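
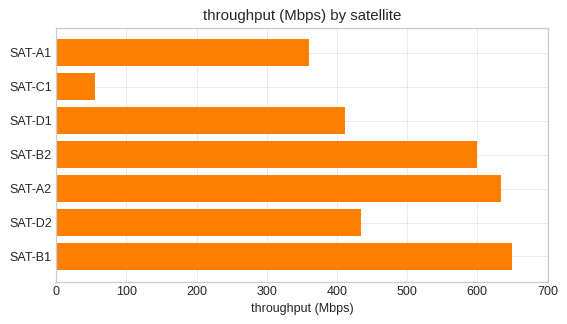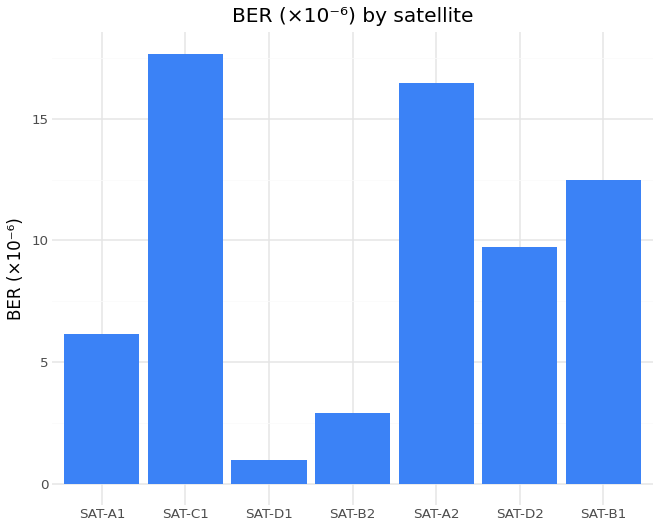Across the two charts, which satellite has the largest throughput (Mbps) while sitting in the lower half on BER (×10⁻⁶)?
Chart 2 median BER (×10⁻⁶) ≈ 10; below-median satellites: SAT-A1, SAT-D1, SAT-B2. Among those, SAT-B2 has the highest throughput (Mbps) (≈ 600).

SAT-B2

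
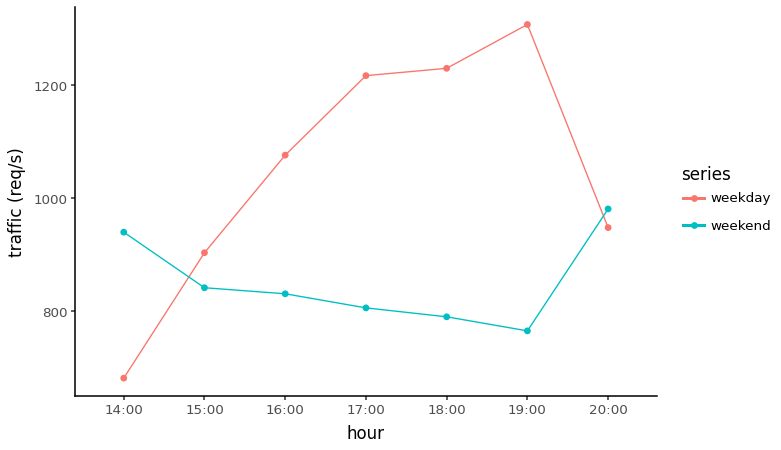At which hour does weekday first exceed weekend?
15:00

14:00: weekday ≈ 700 vs weekend ≈ 900 (not yet); 15:00: weekday ≈ 900 vs weekend ≈ 800 (first crossover).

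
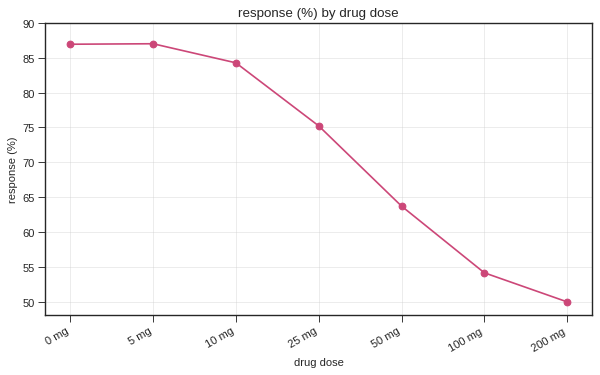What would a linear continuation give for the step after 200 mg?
≈ 42.5

Last three: 65, 55, 50 → slope ≈ -7.5/step → next ≈ 42.5.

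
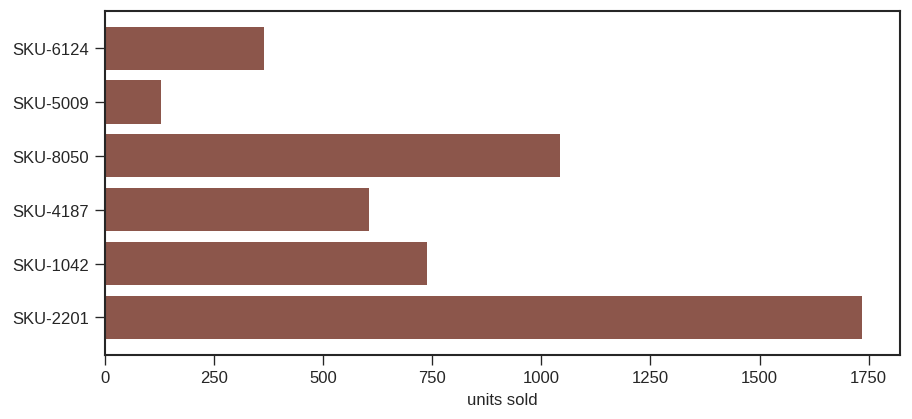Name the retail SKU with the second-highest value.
SKU-8050

Top 3: SKU-2201 ≈ 1800, SKU-8050 ≈ 1000, SKU-1042 ≈ 800.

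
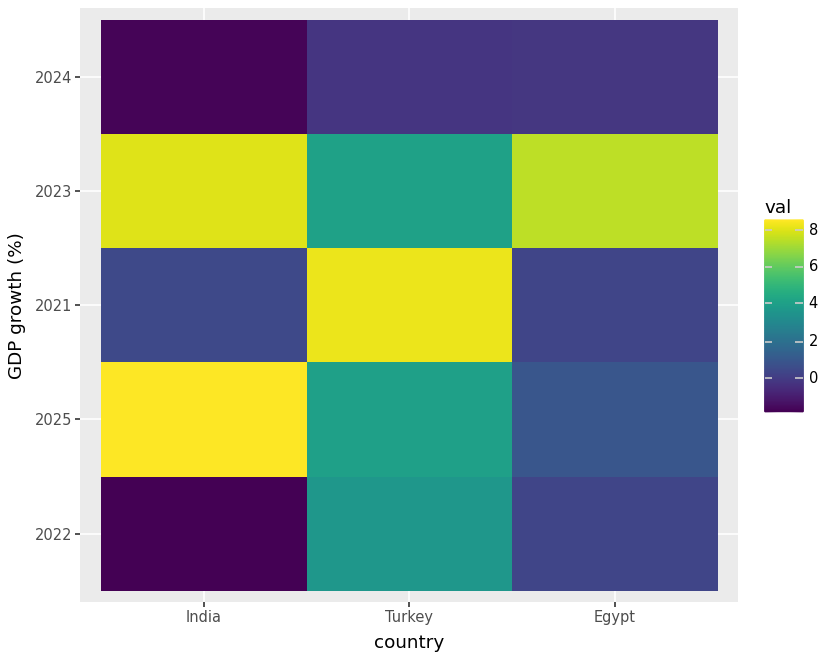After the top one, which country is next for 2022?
Egypt

Top 3 for 2022: Turkey ≈ 4, Egypt ≈ 0, India ≈ -2.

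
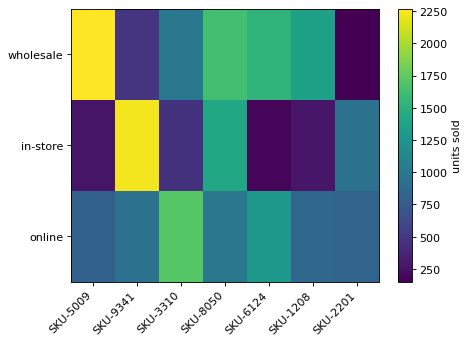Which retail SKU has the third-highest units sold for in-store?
SKU-2201

Top 4 for in-store: SKU-9341 ≈ 2200, SKU-8050 ≈ 1400, SKU-2201 ≈ 1000, SKU-3310 ≈ 400.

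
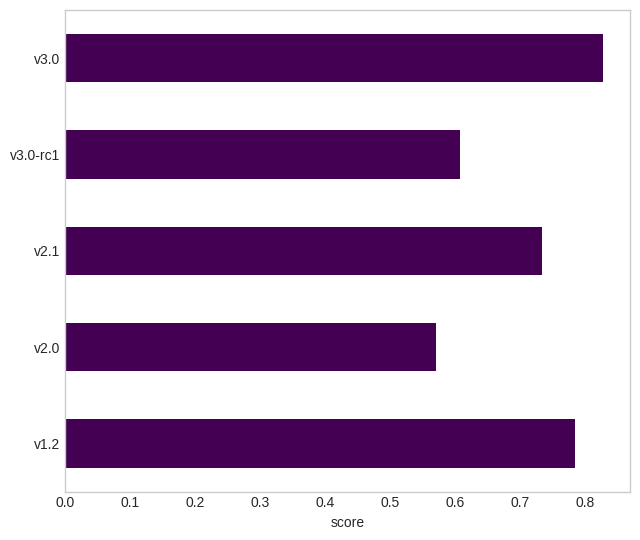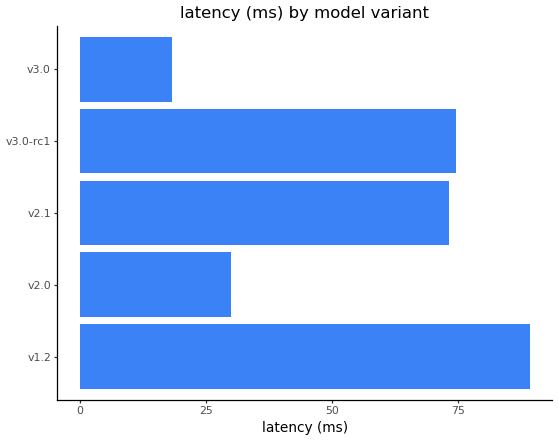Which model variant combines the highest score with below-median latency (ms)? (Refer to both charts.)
v3.0

Chart 2 median latency (ms) ≈ 70; below-median model variants: v2.0, v3.0. Among those, v3.0 has the highest score (≈ 0.8).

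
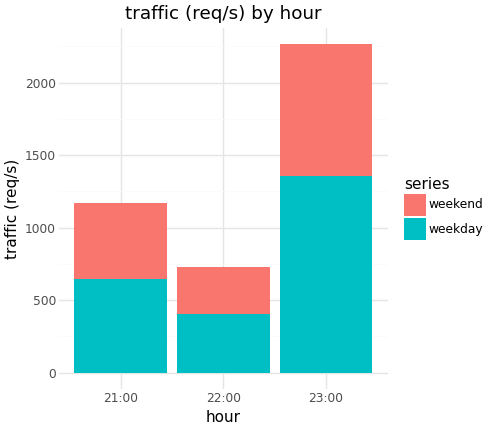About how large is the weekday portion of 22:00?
weekday top ≈ 400, bottom ≈ 0; segment ≈ 400.

≈ 400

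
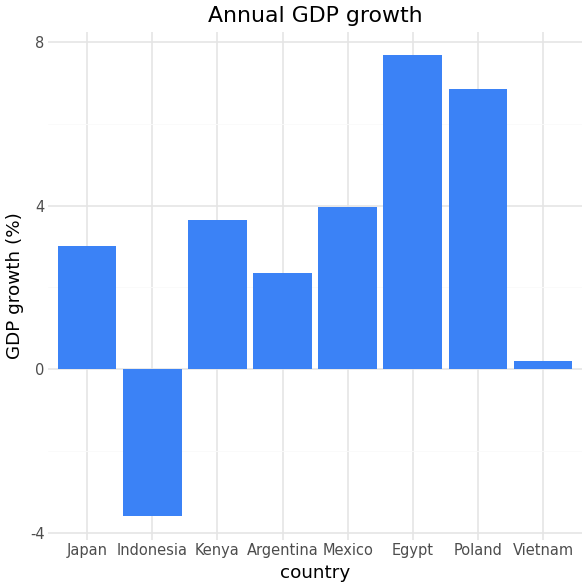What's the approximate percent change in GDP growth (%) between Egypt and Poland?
≈ -12.5%

Egypt ≈ 8, Poland ≈ 7; (7 − 8) / 8 ≈ -12.5%.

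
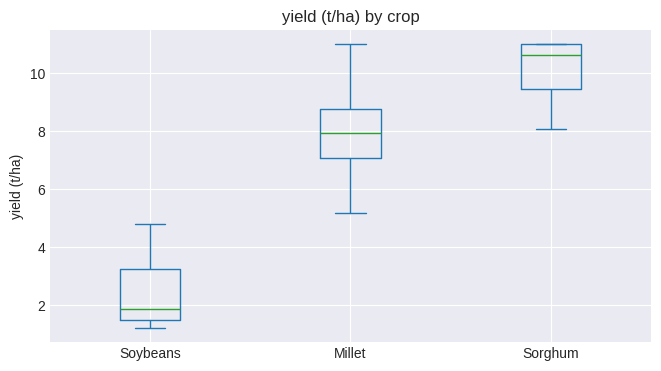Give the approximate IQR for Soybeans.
≈ 2

Q3 ≈ 3, Q1 ≈ 1; IQR ≈ 2.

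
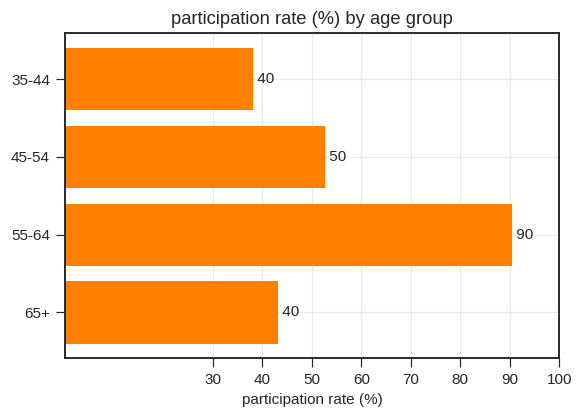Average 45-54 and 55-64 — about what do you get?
(50 + 90) / 2 ≈ 70.

≈ 70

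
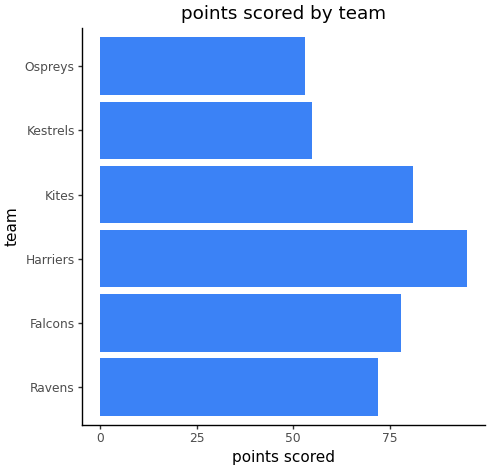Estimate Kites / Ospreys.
Kites ≈ 80, Ospreys ≈ 50; 80/50 ≈ 1.6.

≈ 1.6×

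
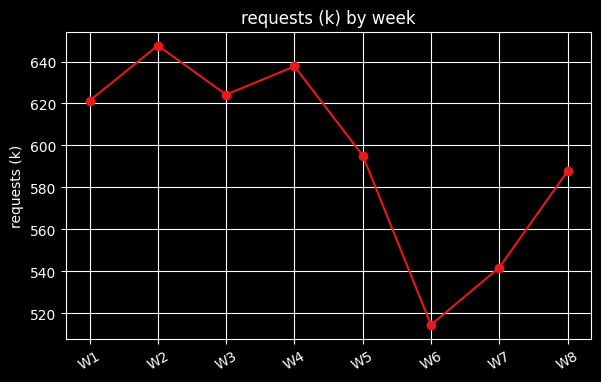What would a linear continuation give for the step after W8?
Last three: 520, 540, 580 → slope ≈ 30/step → next ≈ 610.

≈ 610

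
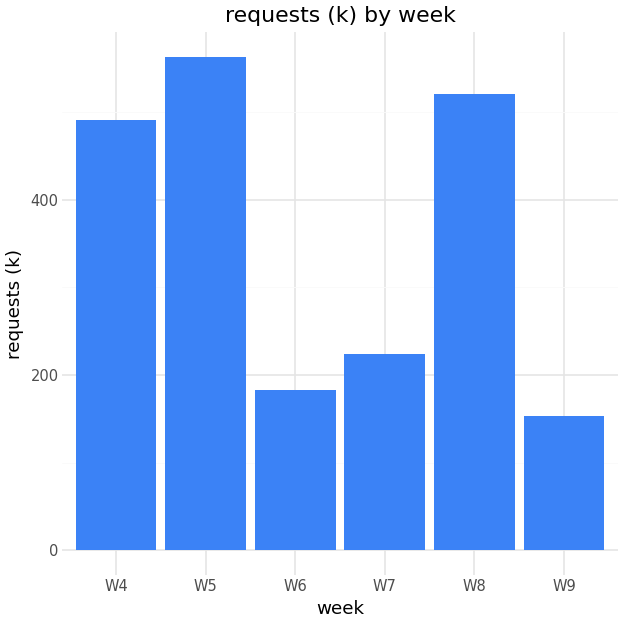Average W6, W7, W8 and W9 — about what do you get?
≈ 262

(200 + 200 + 500 + 150) / 4 ≈ 262.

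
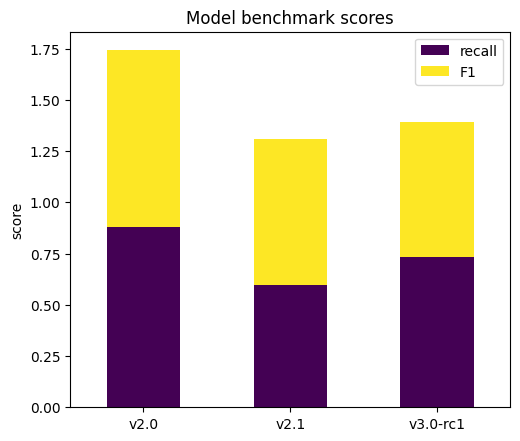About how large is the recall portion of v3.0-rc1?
recall top ≈ 0.8, bottom ≈ 0.0; segment ≈ 0.8.

≈ 0.8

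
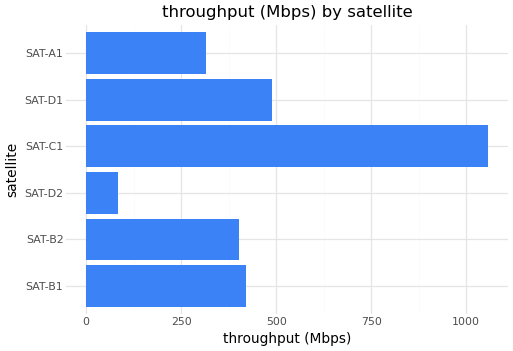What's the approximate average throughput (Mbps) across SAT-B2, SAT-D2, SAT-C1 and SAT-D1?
≈ 525

(400 + 100 + 1100 + 500) / 4 ≈ 525.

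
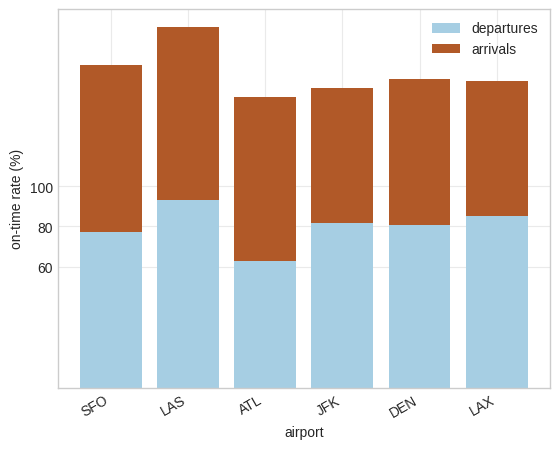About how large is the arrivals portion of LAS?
≈ 80

arrivals top ≈ 180, bottom ≈ 100; segment ≈ 80.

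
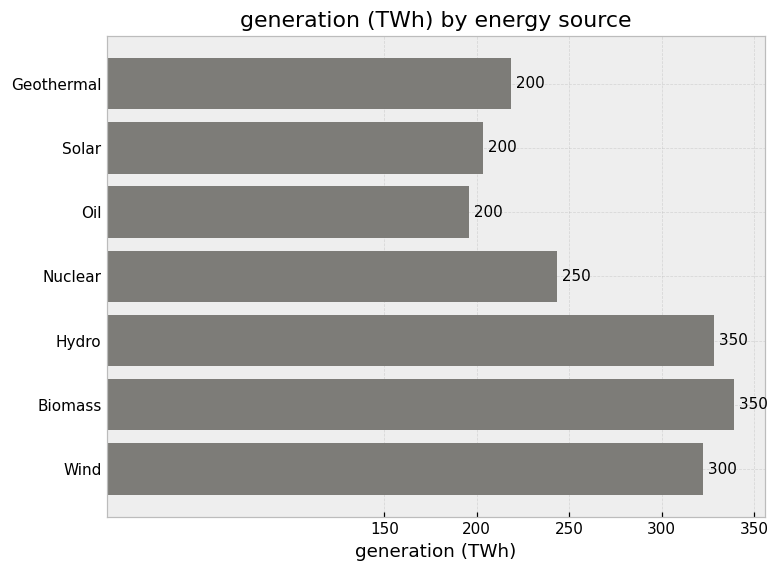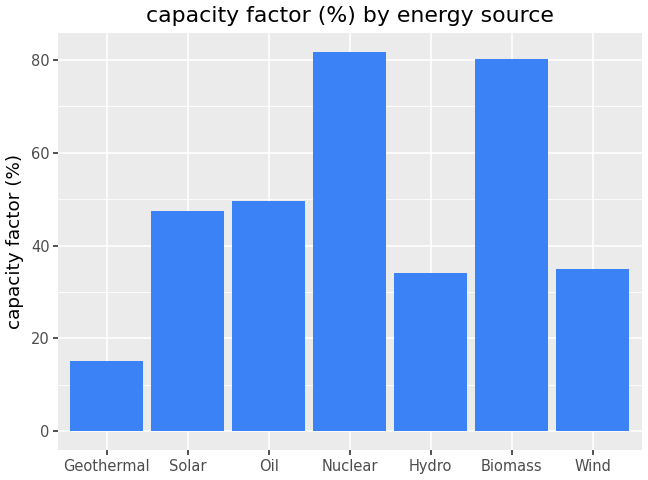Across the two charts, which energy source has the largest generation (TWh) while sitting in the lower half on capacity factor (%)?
Hydro

Chart 2 median capacity factor (%) ≈ 50; below-median energy sources: Geothermal, Hydro, Wind. Among those, Hydro has the highest generation (TWh) (≈ 350).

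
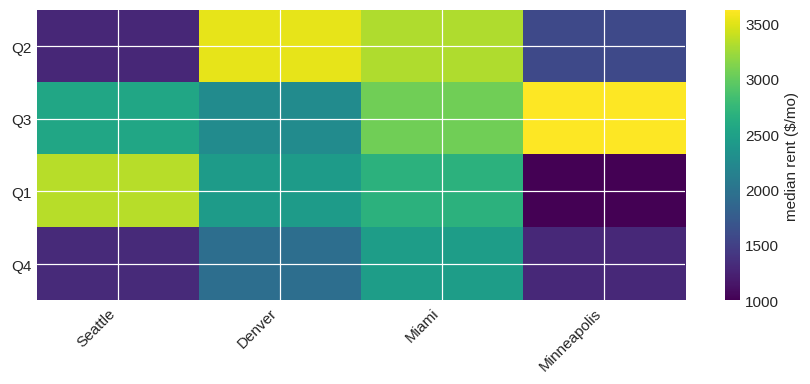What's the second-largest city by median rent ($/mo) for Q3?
Miami

Top 3 for Q3: Minneapolis ≈ 3500, Miami ≈ 3000, Seattle ≈ 2500.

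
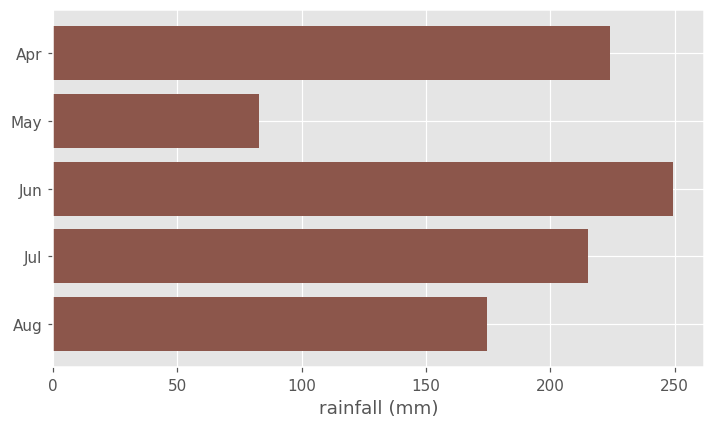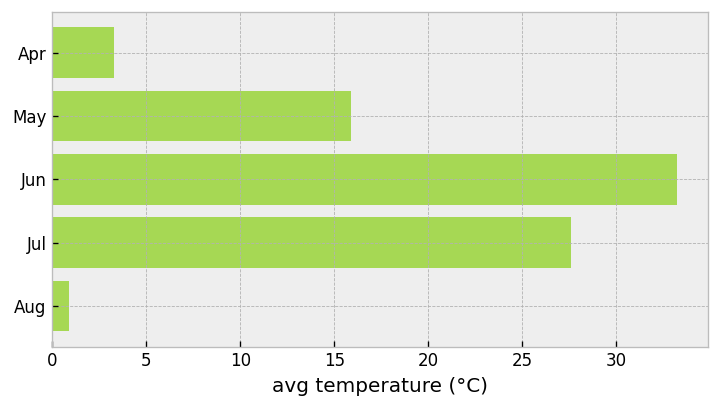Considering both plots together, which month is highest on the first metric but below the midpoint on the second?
Chart 2 median avg temperature (°C) ≈ 15; below-median months: Apr, Aug. Among those, Apr has the highest rainfall (mm) (≈ 225).

Apr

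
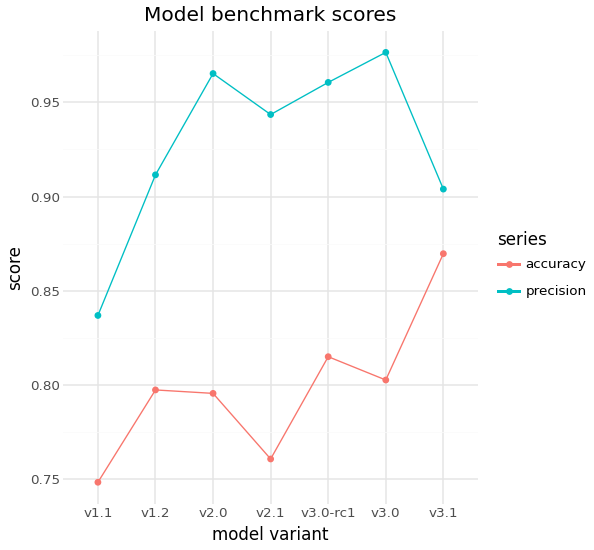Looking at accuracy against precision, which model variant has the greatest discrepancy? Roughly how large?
v2.1: accuracy ≈ 0.76, precision ≈ 0.94 → gap ≈ 0.18. Next-largest (v3.0) is only ≈ 0.18.

v2.1, ≈ 0.18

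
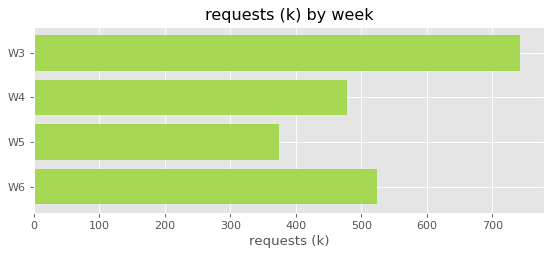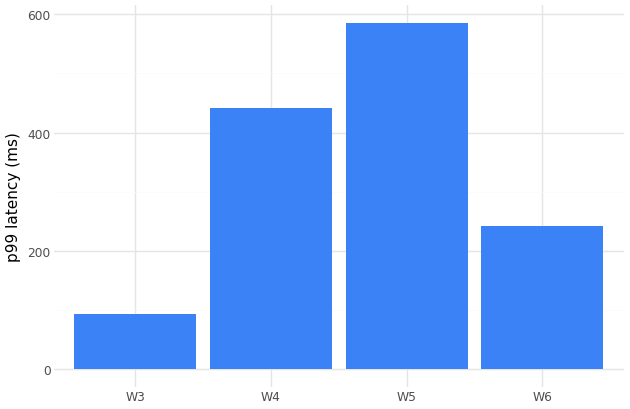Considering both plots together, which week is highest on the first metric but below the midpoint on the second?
Chart 2 median p99 latency (ms) ≈ 300; below-median weeks: W3, W6. Among those, W3 has the highest requests (k) (≈ 700).

W3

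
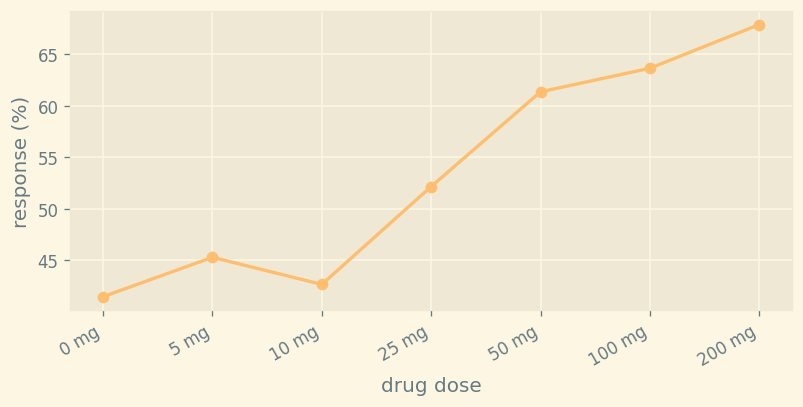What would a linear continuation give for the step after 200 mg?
≈ 75

Last three: 60, 65, 70 → slope ≈ 5/step → next ≈ 75.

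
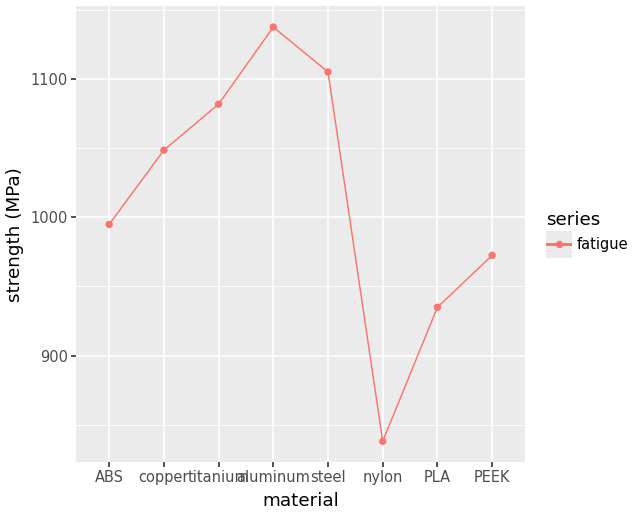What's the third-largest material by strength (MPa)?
titanium

Top 4: aluminum ≈ 1150, steel ≈ 1100, titanium ≈ 1075, copper ≈ 1050.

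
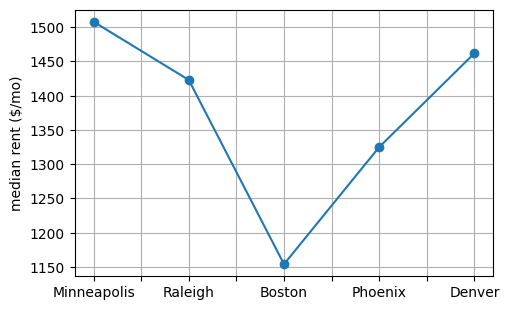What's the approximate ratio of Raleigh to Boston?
Raleigh ≈ 1400, Boston ≈ 1150; 1400/1150 ≈ 1.22.

≈ 1.22×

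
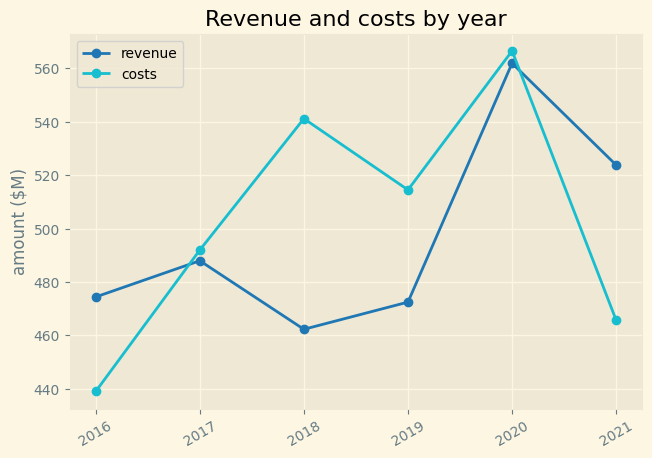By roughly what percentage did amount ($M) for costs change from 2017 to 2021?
2017 ≈ 500, 2021 ≈ 460; (460 − 500) / 500 ≈ -8%.

≈ -8%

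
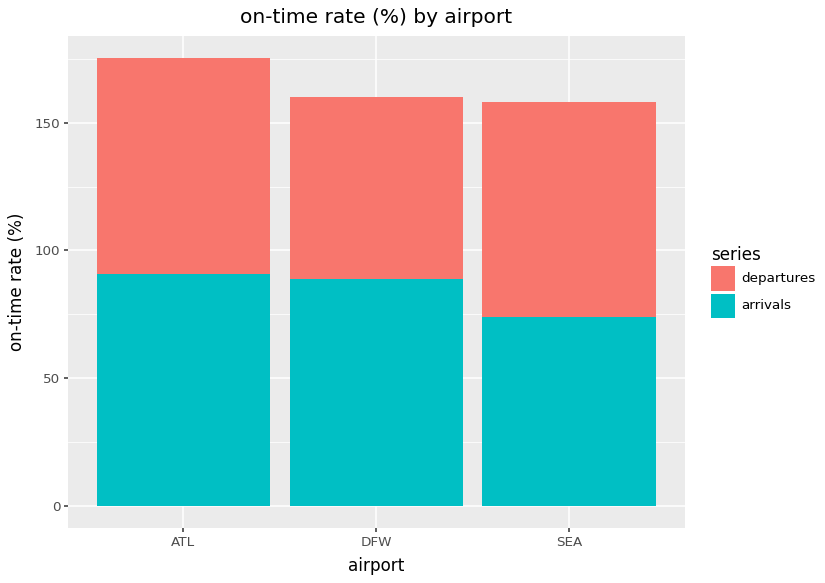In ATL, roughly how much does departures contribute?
≈ 80

departures top ≈ 180, bottom ≈ 100; segment ≈ 80.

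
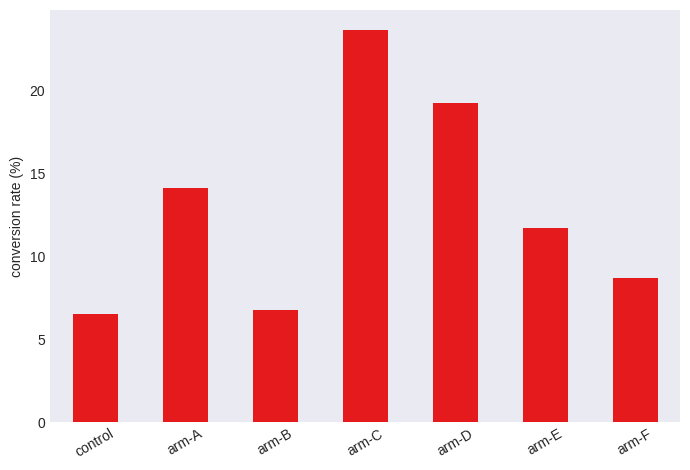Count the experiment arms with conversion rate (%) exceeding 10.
4

Above 10: arm-A, arm-C, arm-D, arm-E.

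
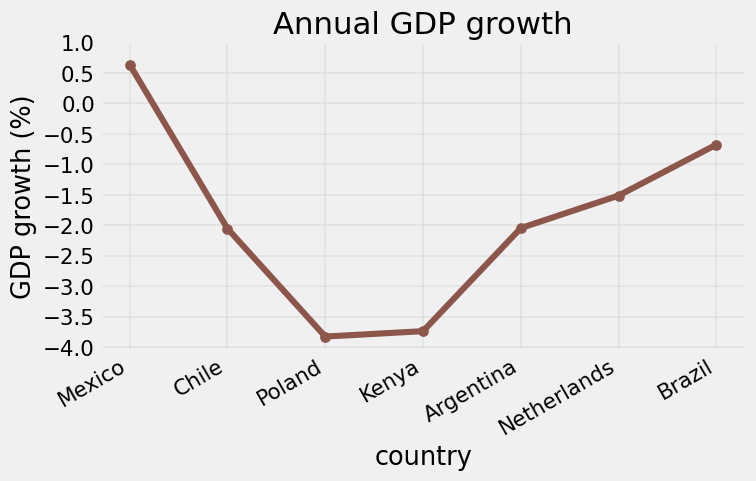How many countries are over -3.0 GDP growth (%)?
5

Above -3.0: Mexico, Chile, Argentina, Netherlands, Brazil.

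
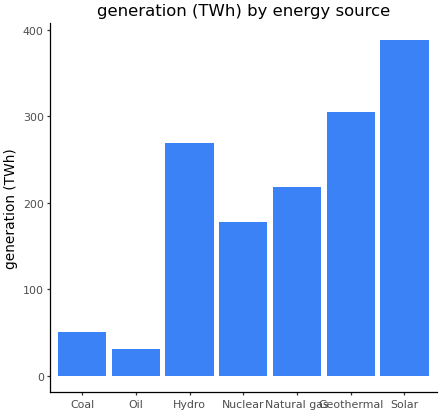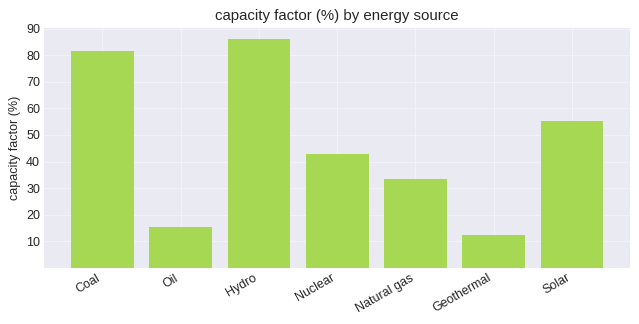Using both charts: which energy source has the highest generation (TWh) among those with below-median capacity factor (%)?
Chart 2 median capacity factor (%) ≈ 40; below-median energy sources: Oil, Natural gas, Geothermal. Among those, Geothermal has the highest generation (TWh) (≈ 300).

Geothermal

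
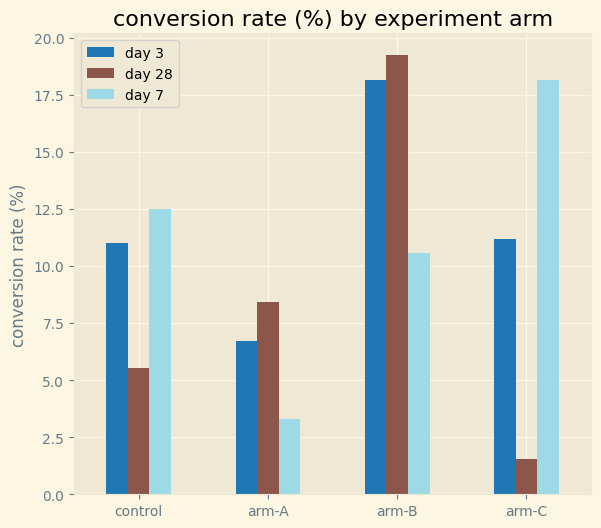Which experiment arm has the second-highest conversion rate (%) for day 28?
arm-A

Top 3 for day 28: arm-B ≈ 20, arm-A ≈ 8, control ≈ 6.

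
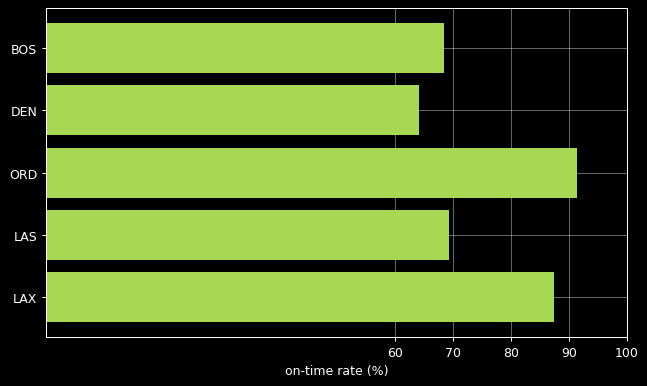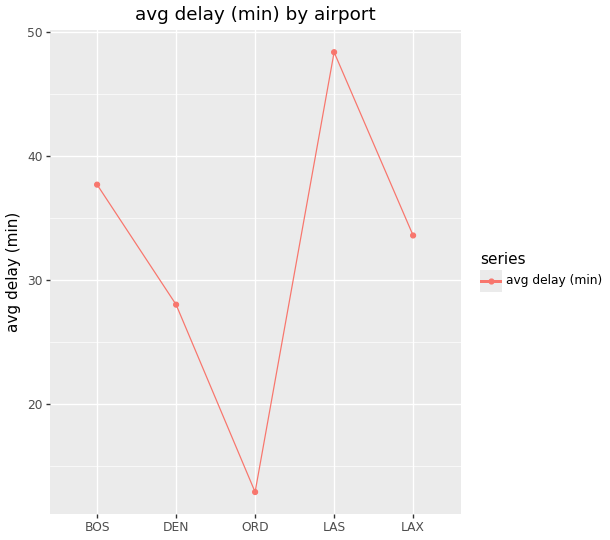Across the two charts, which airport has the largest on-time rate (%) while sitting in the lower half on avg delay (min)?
ORD

Chart 2 median avg delay (min) ≈ 35; below-median airports: DEN, ORD. Among those, ORD has the highest on-time rate (%) (≈ 90).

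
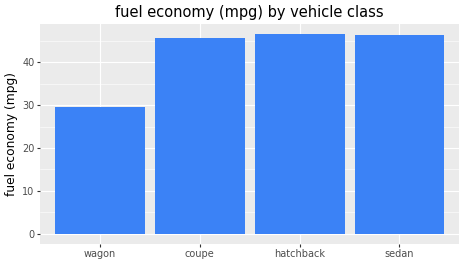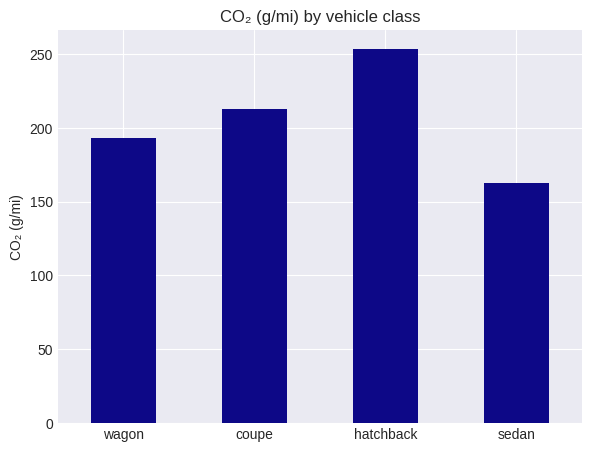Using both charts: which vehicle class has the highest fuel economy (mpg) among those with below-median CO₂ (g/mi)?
Chart 2 median CO₂ (g/mi) ≈ 200; below-median vehicle classes: wagon, sedan. Among those, sedan has the highest fuel economy (mpg) (≈ 45).

sedan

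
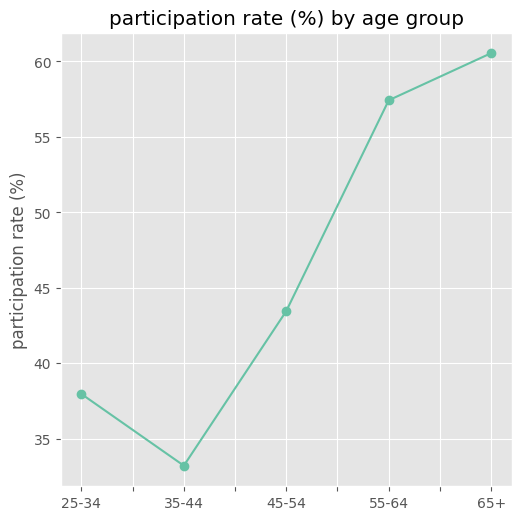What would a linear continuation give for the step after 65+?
≈ 67.5

Last three: 45, 55, 60 → slope ≈ 7.5/step → next ≈ 67.5.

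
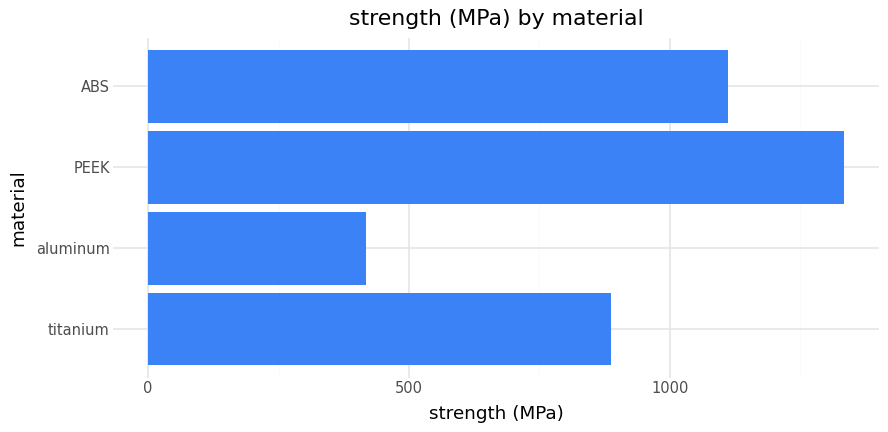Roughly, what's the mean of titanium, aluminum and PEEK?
(800 + 400 + 1400) / 3 ≈ 867.

≈ 867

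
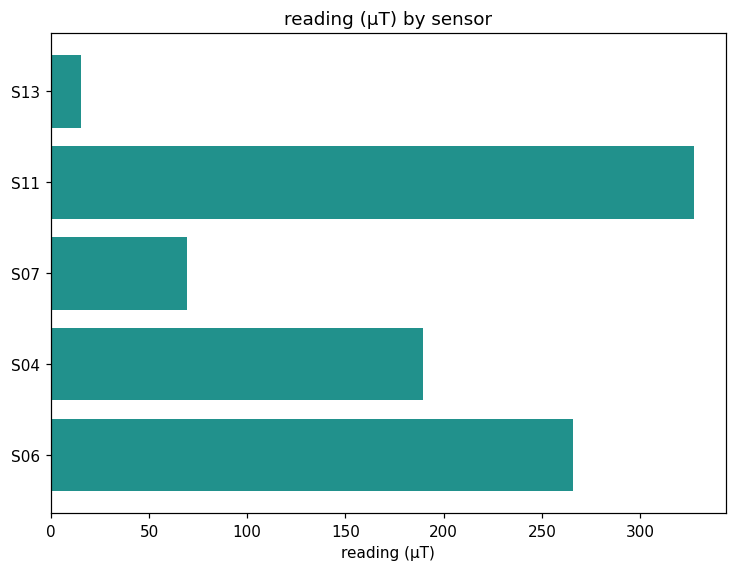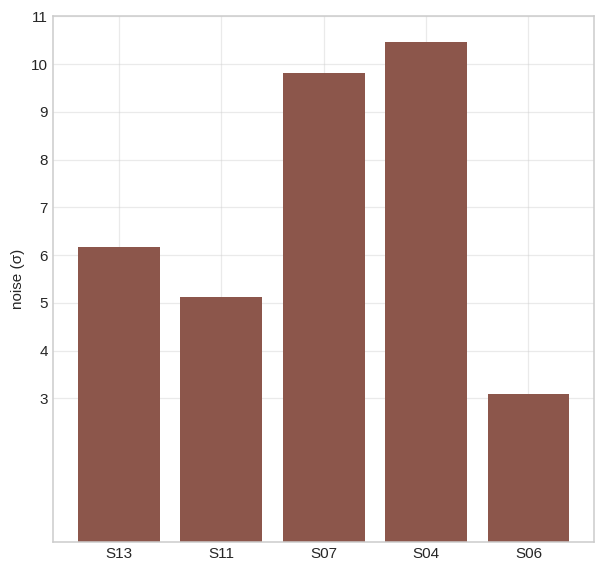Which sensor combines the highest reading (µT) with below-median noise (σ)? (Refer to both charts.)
Chart 2 median noise (σ) ≈ 6; below-median sensors: S11, S06. Among those, S11 has the highest reading (µT) (≈ 350).

S11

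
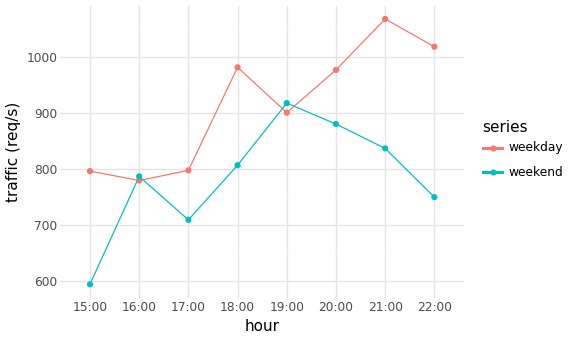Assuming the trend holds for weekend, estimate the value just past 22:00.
Last three: 900, 850, 750 → slope ≈ -75/step → next ≈ 675.

≈ 675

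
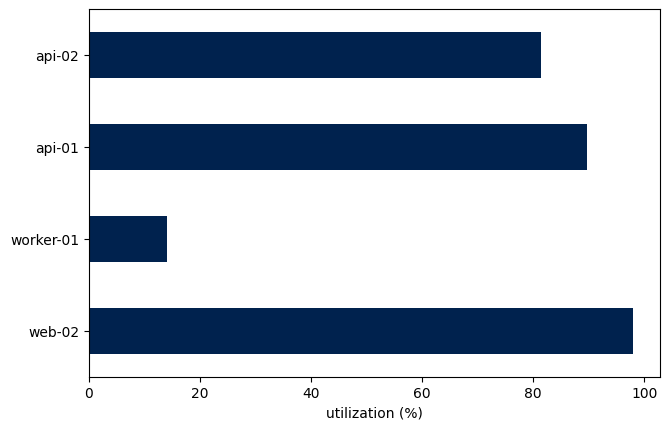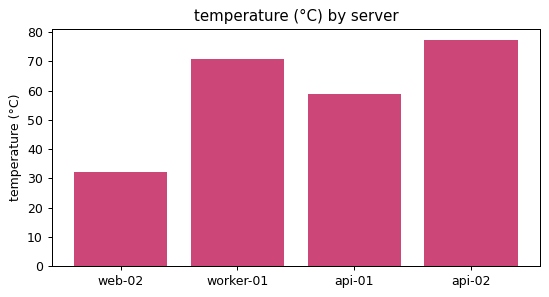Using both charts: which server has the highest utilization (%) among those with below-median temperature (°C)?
web-02

Chart 2 median temperature (°C) ≈ 60; below-median servers: web-02, api-01. Among those, web-02 has the highest utilization (%) (≈ 100).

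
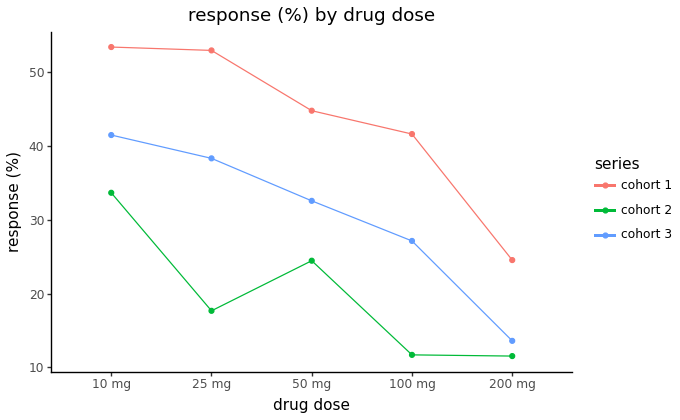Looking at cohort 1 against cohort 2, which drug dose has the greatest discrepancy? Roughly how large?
25 mg, ≈ 35 %

25 mg: cohort 1 ≈ 55, cohort 2 ≈ 20 → gap ≈ 35. Next-largest (100 mg) is only ≈ 30.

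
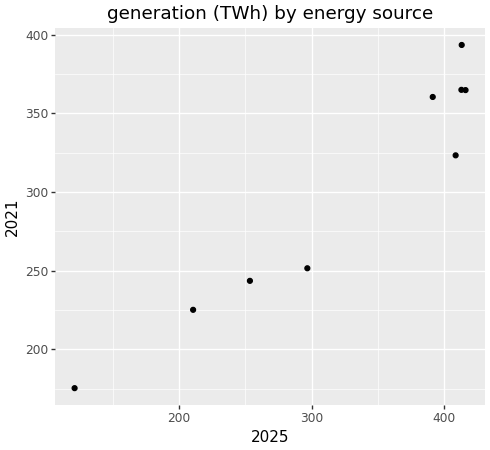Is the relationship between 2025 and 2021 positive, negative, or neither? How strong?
Points are positively correlated; strong (|r| ≈ 1.0).

positive, strong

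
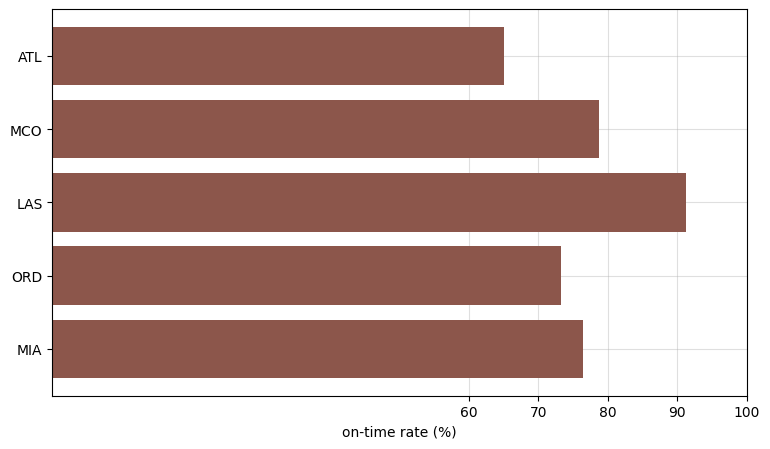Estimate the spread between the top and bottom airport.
≈ 20

Max LAS ≈ 90, min ATL ≈ 70; range ≈ 20.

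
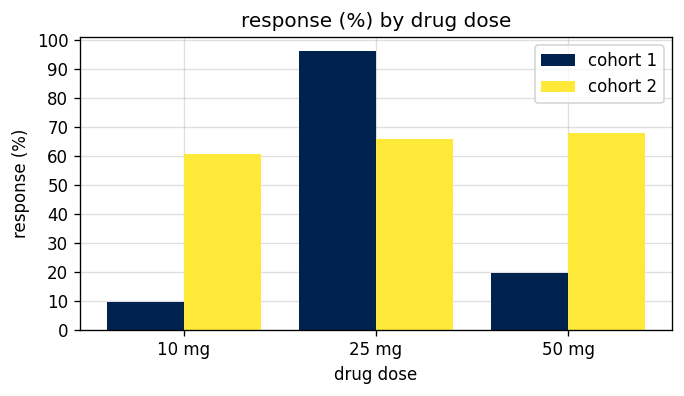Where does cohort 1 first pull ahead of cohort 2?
10 mg: cohort 1 ≈ 10 vs cohort 2 ≈ 60 (not yet); 25 mg: cohort 1 ≈ 100 vs cohort 2 ≈ 70 (first crossover).

25 mg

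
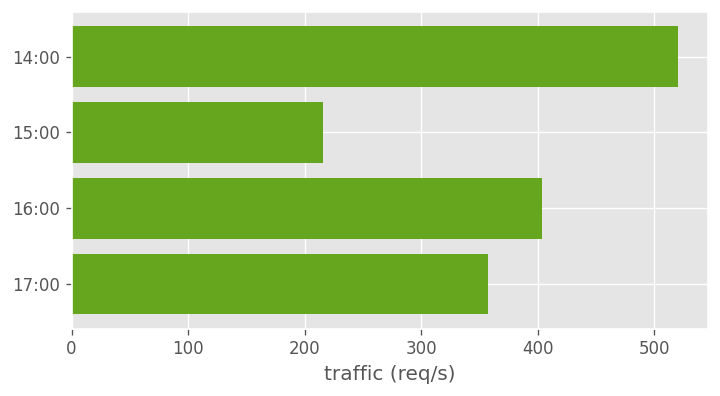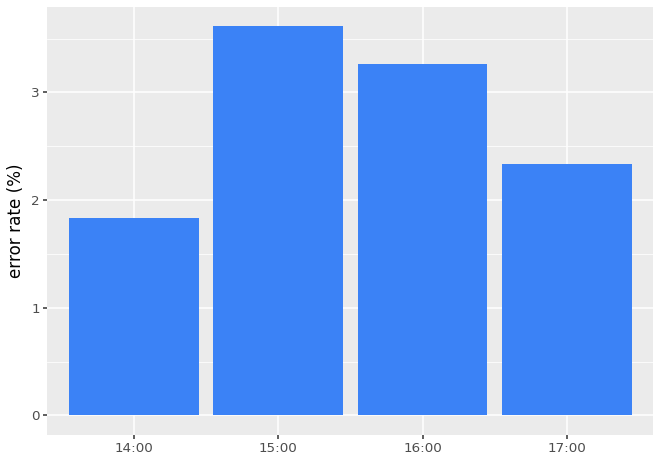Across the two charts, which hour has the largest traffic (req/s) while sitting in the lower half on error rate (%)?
Chart 2 median error rate (%) ≈ 3; below-median hours: 14:00, 17:00. Among those, 14:00 has the highest traffic (req/s) (≈ 500).

14:00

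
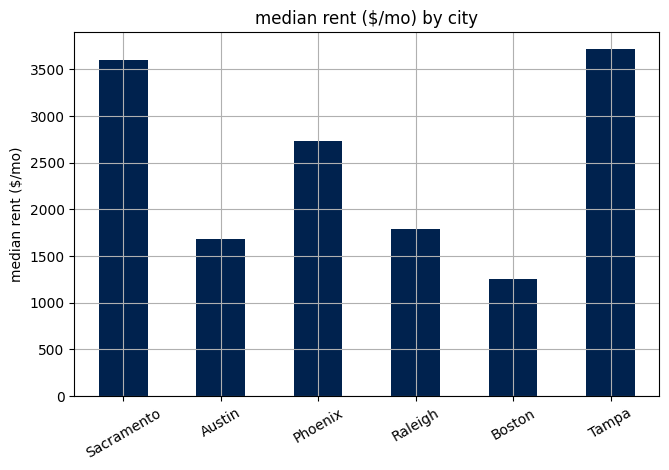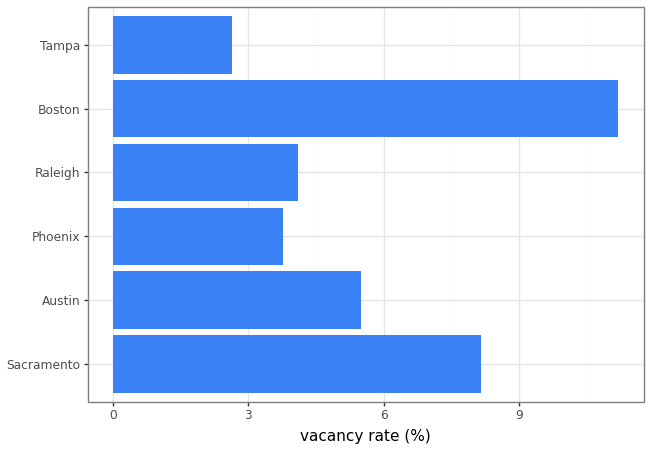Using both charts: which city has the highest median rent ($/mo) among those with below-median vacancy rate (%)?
Tampa

Chart 2 median vacancy rate (%) ≈ 4; below-median cities: Phoenix, Raleigh, Tampa. Among those, Tampa has the highest median rent ($/mo) (≈ 3500).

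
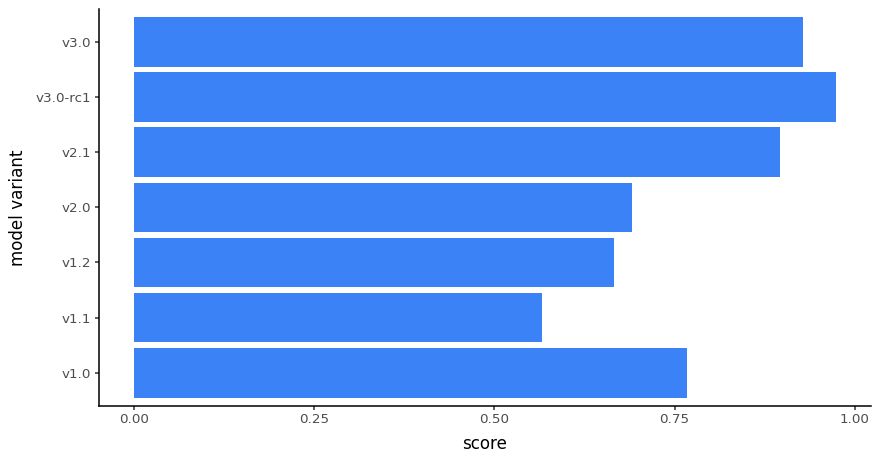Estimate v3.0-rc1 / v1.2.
v3.0-rc1 ≈ 1.0, v1.2 ≈ 0.7; 1.0/0.7 ≈ 1.43.

≈ 1.43×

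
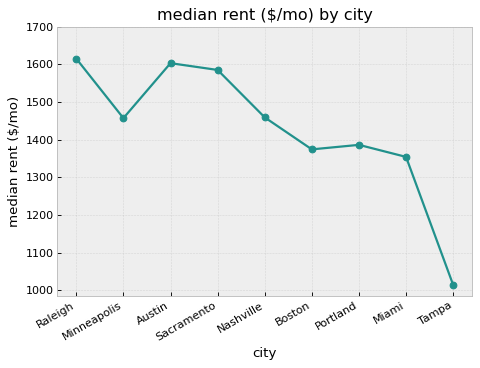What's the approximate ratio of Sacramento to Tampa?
≈ 1.6×

Sacramento ≈ 1600, Tampa ≈ 1000; 1600/1000 ≈ 1.6.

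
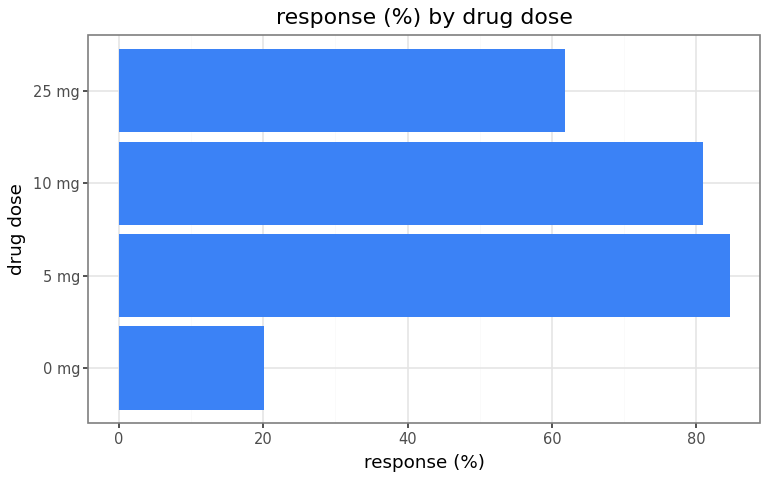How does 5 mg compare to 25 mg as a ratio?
5 mg ≈ 80, 25 mg ≈ 60; 80/60 ≈ 1.33.

≈ 1.33×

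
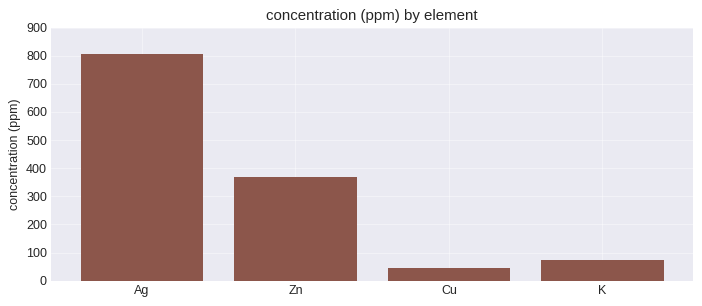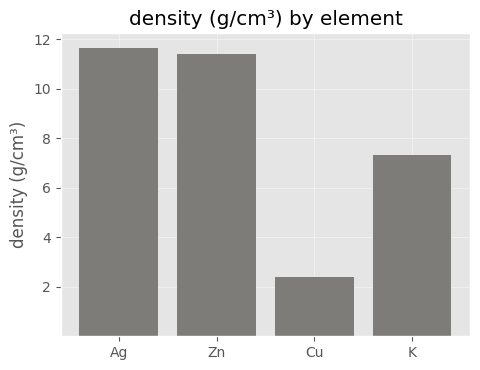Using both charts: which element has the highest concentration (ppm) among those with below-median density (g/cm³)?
Chart 2 median density (g/cm³) ≈ 10; below-median elements: Cu, K. Among those, K has the highest concentration (ppm) (≈ 100).

K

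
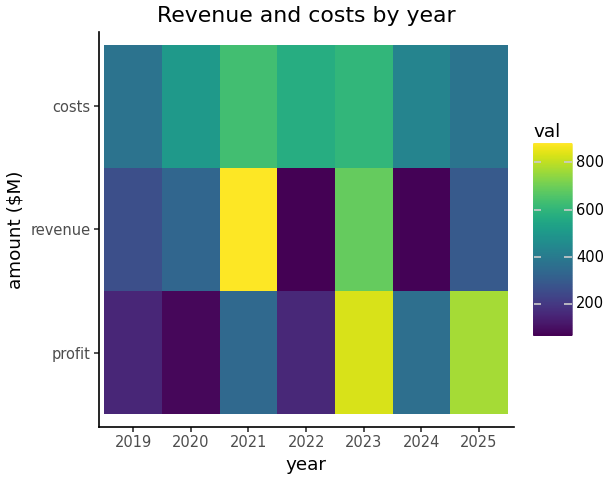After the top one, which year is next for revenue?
Top 3 for revenue: 2021 ≈ 900, 2023 ≈ 700, 2020 ≈ 300.

2023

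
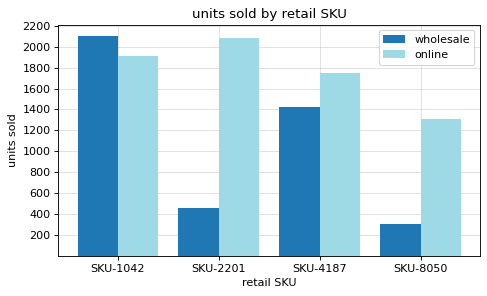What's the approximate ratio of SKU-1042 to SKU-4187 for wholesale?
≈ 1.57×

SKU-1042 ≈ 2200, SKU-4187 ≈ 1400; 2200/1400 ≈ 1.57.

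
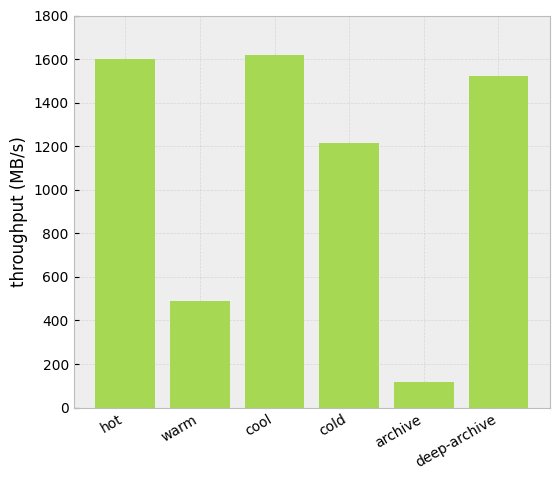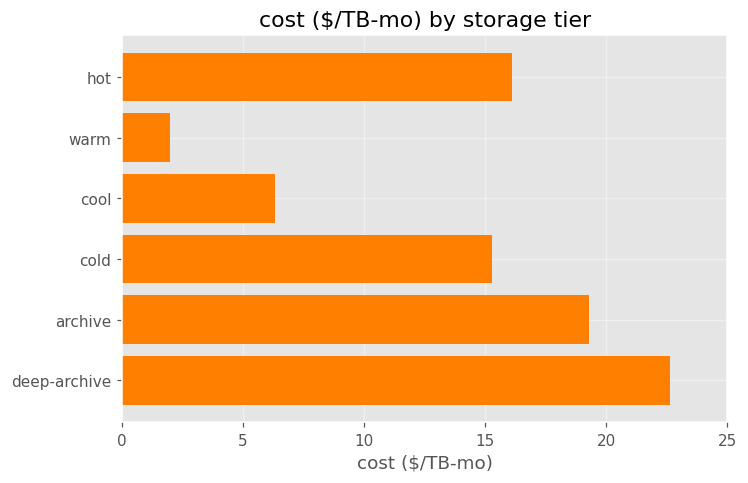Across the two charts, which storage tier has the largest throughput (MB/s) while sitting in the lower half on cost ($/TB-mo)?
Chart 2 median cost ($/TB-mo) ≈ 15; below-median storage tiers: warm, cool, cold. Among those, cool has the highest throughput (MB/s) (≈ 1600).

cool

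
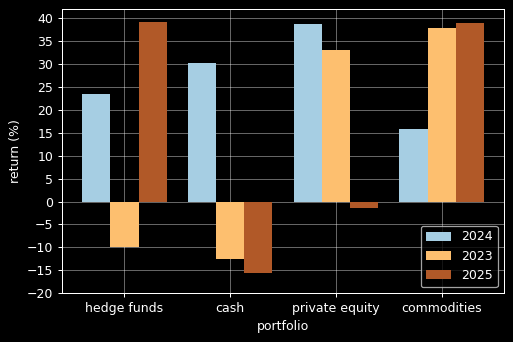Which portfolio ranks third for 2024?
hedge funds

Top 4 for 2024: private equity ≈ 40, cash ≈ 30, hedge funds ≈ 25, commodities ≈ 15.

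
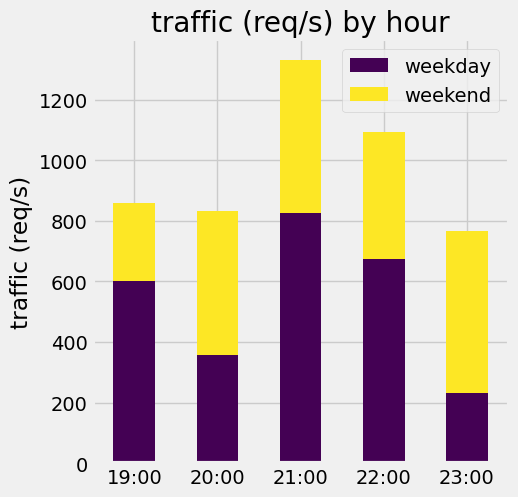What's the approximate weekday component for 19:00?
≈ 600

weekday top ≈ 600, bottom ≈ 0; segment ≈ 600.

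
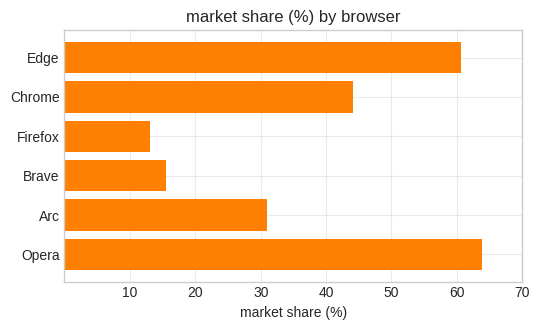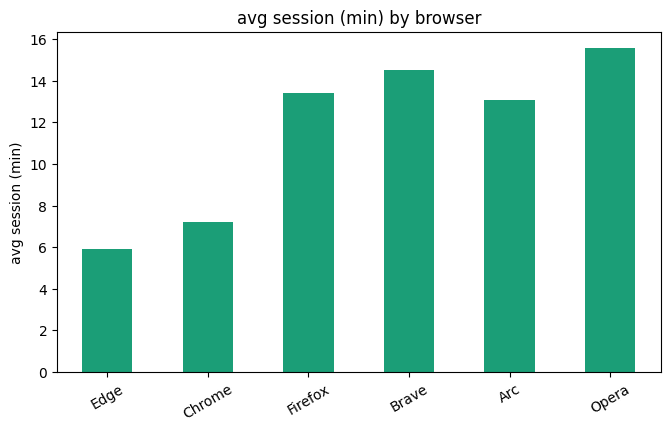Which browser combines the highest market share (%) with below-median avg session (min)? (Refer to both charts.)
Chart 2 median avg session (min) ≈ 14; below-median browsers: Edge, Chrome, Arc. Among those, Edge has the highest market share (%) (≈ 60).

Edge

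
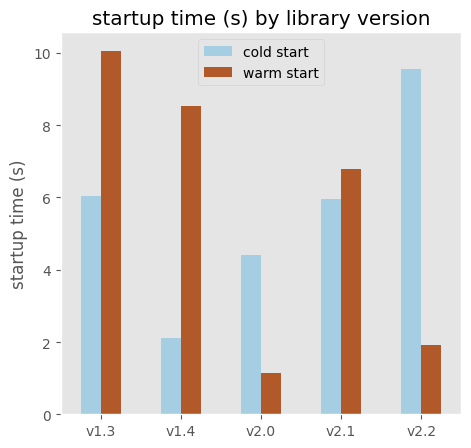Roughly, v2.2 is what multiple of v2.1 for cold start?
≈ 1.67×

v2.2 ≈ 10, v2.1 ≈ 6; 10/6 ≈ 1.67.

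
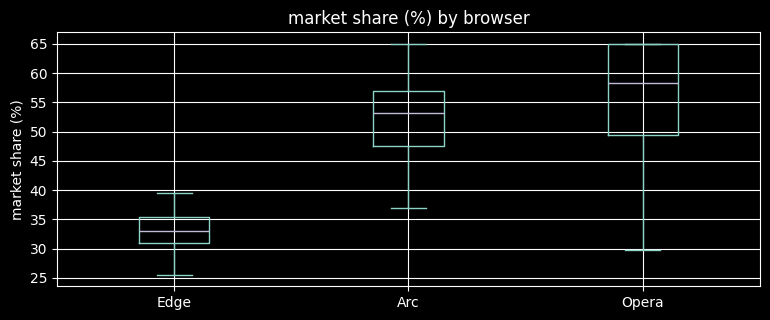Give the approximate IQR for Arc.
≈ 10

Q3 ≈ 58, Q1 ≈ 48; IQR ≈ 10.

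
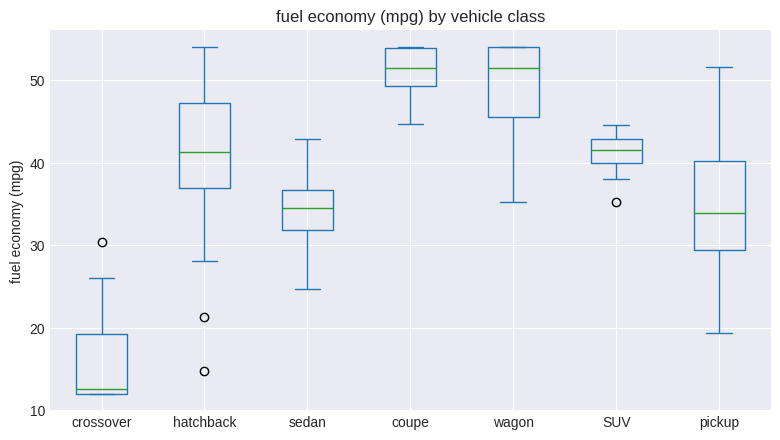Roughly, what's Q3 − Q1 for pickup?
≈ 10

Q3 ≈ 40, Q1 ≈ 30; IQR ≈ 10.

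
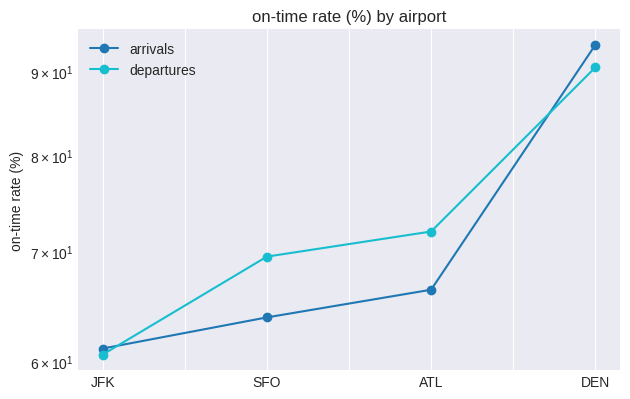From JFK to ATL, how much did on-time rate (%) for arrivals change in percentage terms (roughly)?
≈ +8.3%

JFK ≈ 60, ATL ≈ 65; (65 − 60) / 60 ≈ +8.3%.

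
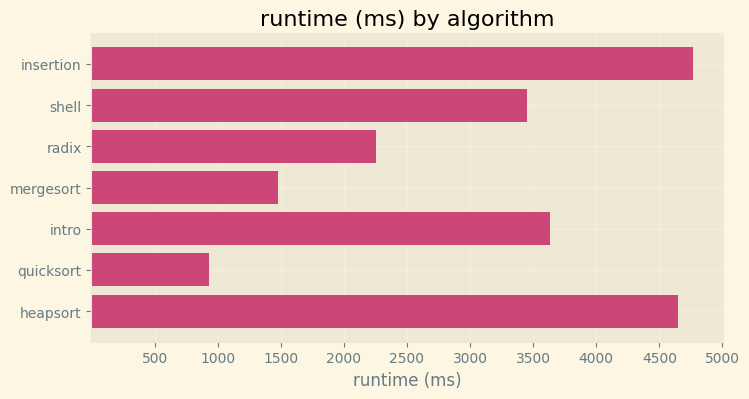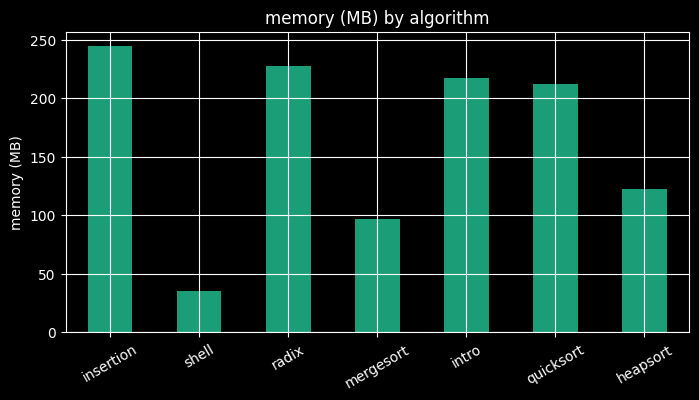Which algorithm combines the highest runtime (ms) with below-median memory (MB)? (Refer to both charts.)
Chart 2 median memory (MB) ≈ 200; below-median algorithms: shell, mergesort, heapsort. Among those, heapsort has the highest runtime (ms) (≈ 4500).

heapsort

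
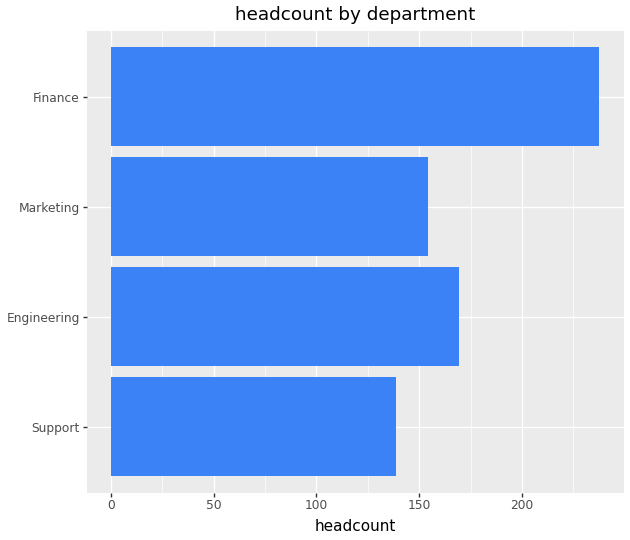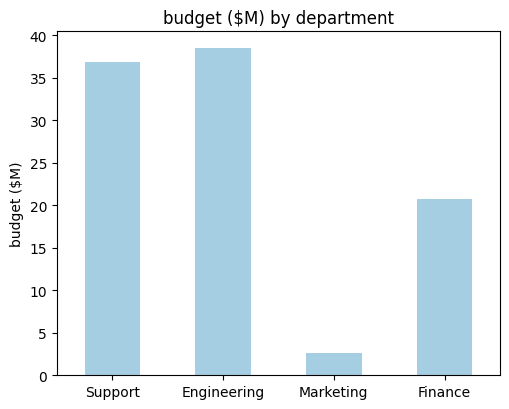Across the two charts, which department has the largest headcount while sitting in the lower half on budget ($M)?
Finance

Chart 2 median budget ($M) ≈ 30; below-median departments: Marketing, Finance. Among those, Finance has the highest headcount (≈ 250).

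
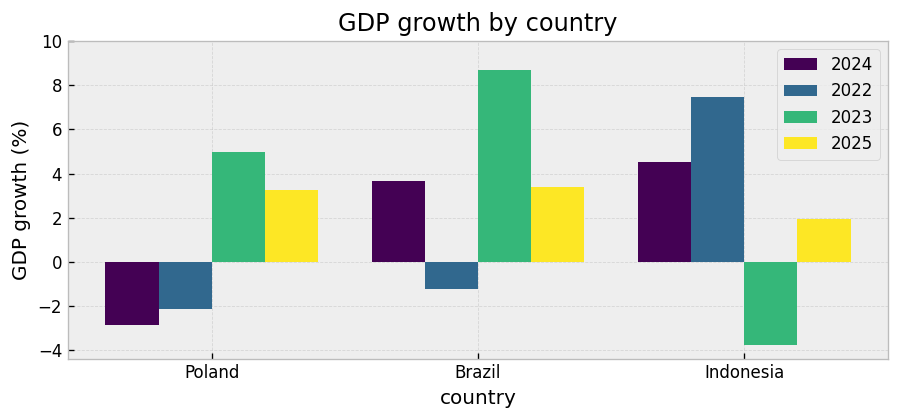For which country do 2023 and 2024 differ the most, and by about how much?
Indonesia: 2023 ≈ -4, 2024 ≈ 4 → gap ≈ 8. Next-largest (Poland) is only ≈ 6.

Indonesia, ≈ 8 %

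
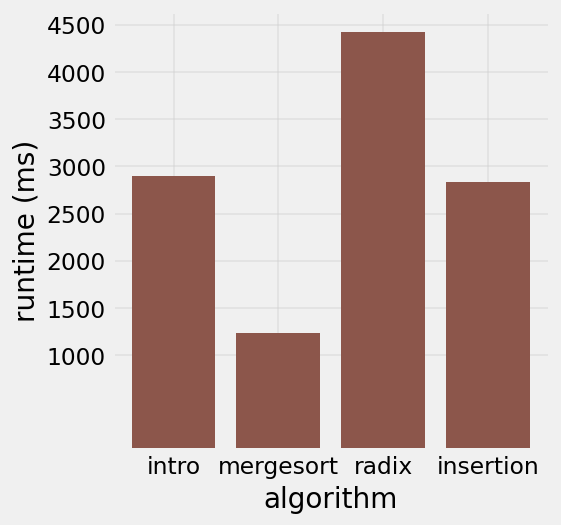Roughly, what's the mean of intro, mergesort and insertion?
(3000 + 1000 + 3000) / 3 ≈ 2333.

≈ 2333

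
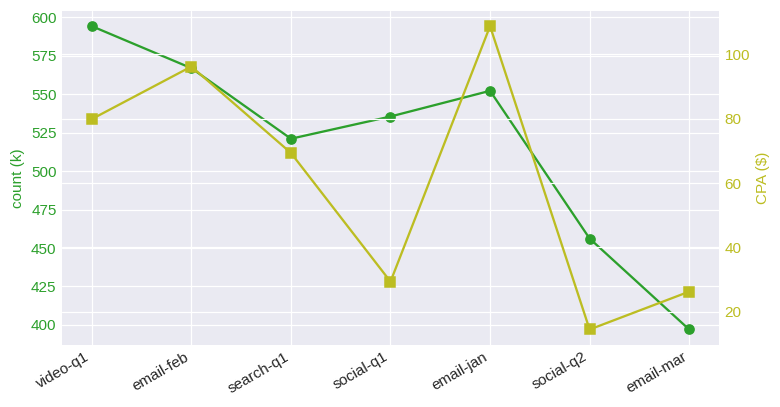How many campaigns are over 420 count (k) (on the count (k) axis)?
6

Above 420: video-q1, email-feb, search-q1, social-q1, email-jan, social-q2.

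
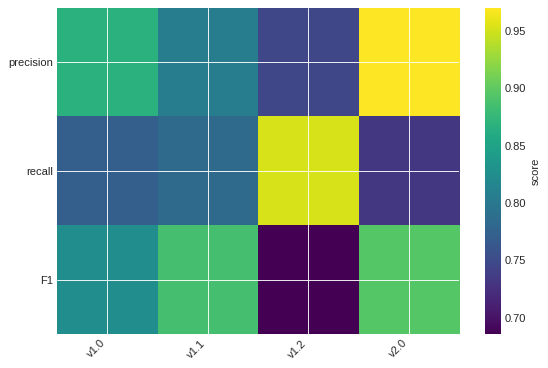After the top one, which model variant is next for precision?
v1.0

Top 3 for precision: v2.0 ≈ 0.95, v1.0 ≈ 0.85, v1.1 ≈ 0.80.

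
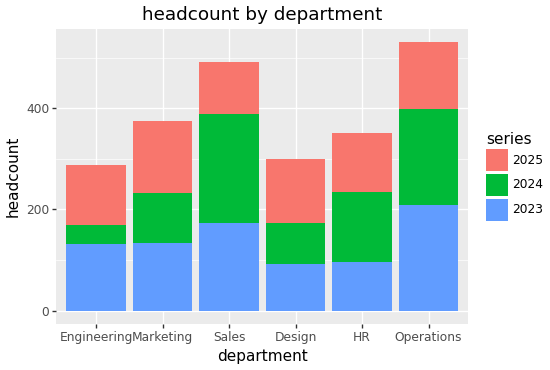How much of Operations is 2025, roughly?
2025 top ≈ 550, bottom ≈ 400; segment ≈ 150.

≈ 150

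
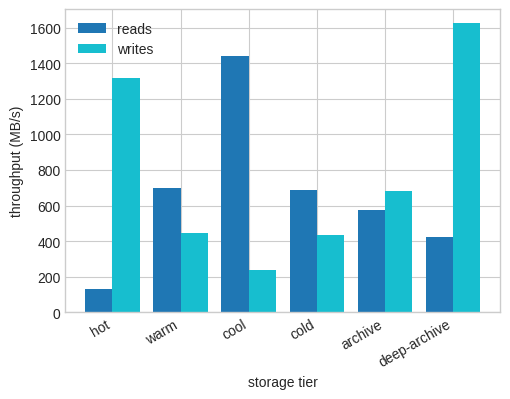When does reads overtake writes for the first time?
warm

hot: reads ≈ 200 vs writes ≈ 1400 (not yet); warm: reads ≈ 600 vs writes ≈ 400 (first crossover).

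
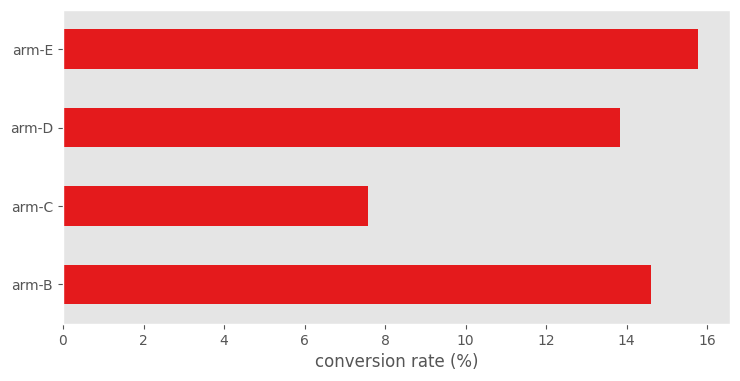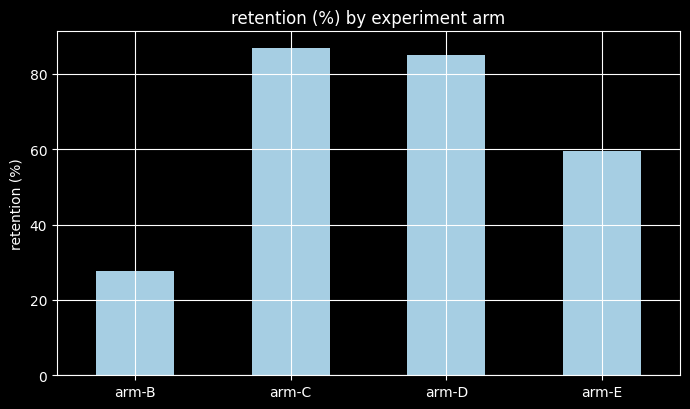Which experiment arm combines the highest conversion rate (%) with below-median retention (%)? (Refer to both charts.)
arm-E

Chart 2 median retention (%) ≈ 70; below-median experiment arms: arm-B, arm-E. Among those, arm-E has the highest conversion rate (%) (≈ 16).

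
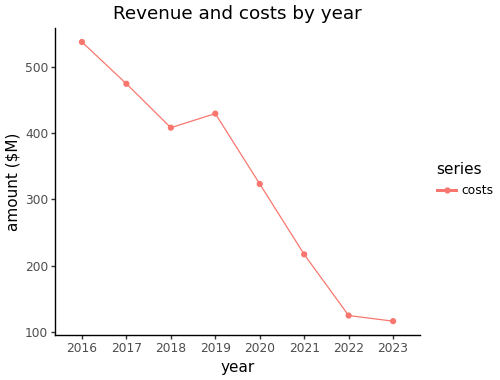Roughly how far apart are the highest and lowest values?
≈ 450

Max 2016 ≈ 550, min 2023 ≈ 100; range ≈ 450.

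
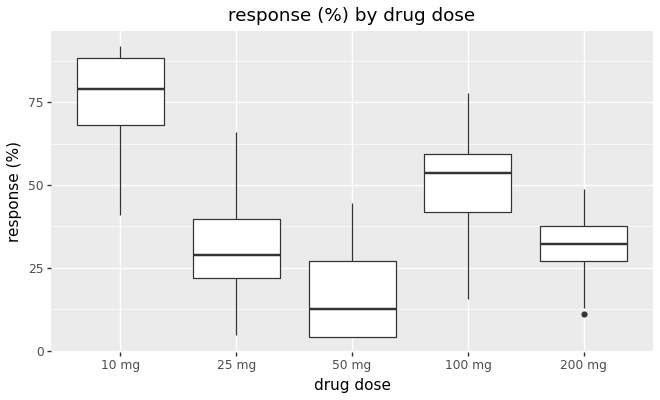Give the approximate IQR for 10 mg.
Q3 ≈ 90, Q1 ≈ 70; IQR ≈ 20.

≈ 20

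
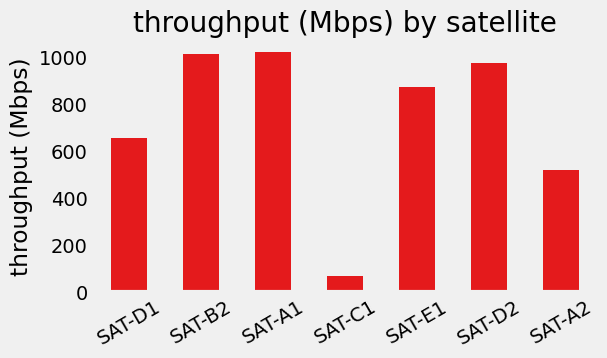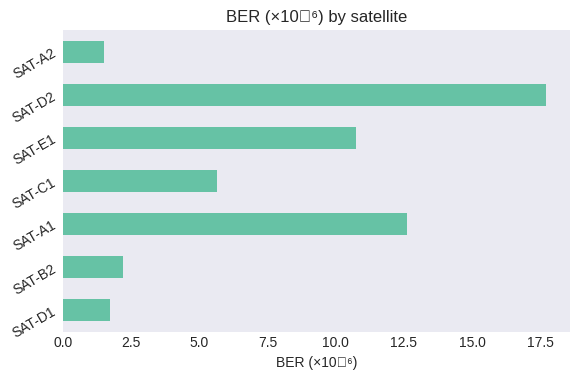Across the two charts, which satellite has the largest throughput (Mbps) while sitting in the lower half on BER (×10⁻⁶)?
SAT-B2

Chart 2 median BER (×10⁻⁶) ≈ 6; below-median satellites: SAT-D1, SAT-B2, SAT-A2. Among those, SAT-B2 has the highest throughput (Mbps) (≈ 1000).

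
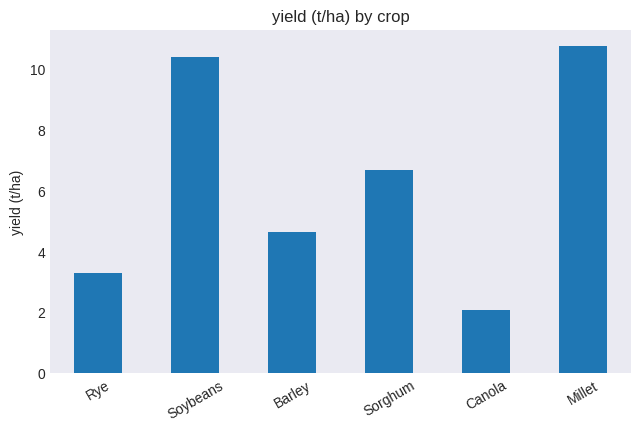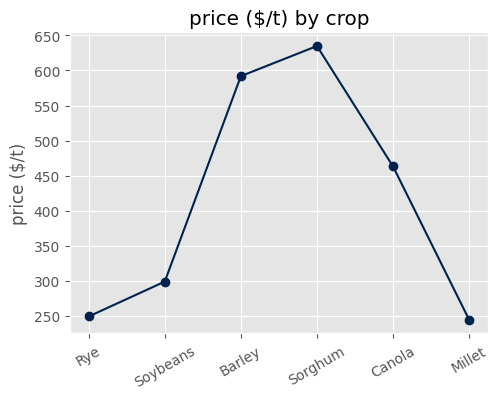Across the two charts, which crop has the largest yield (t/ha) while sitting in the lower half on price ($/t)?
Millet

Chart 2 median price ($/t) ≈ 400; below-median crops: Rye, Soybeans, Millet. Among those, Millet has the highest yield (t/ha) (≈ 11).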